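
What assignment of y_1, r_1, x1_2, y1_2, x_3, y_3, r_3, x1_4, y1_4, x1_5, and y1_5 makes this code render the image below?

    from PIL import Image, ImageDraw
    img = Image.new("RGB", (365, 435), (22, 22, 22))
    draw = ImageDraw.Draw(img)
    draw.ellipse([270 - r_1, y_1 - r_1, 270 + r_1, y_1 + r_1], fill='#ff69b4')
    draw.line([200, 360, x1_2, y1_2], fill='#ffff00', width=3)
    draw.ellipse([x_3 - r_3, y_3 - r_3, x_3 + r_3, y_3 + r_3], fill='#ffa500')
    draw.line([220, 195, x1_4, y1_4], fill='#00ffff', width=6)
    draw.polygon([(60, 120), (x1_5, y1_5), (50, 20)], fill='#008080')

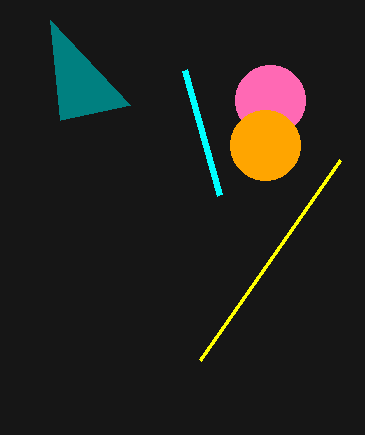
y_1 = 100, r_1 = 35, x1_2 = 340, y1_2 = 160, x_3 = 265, y_3 = 145, r_3 = 35, x1_4 = 185, y1_4 = 70, x1_5 = 130, y1_5 = 105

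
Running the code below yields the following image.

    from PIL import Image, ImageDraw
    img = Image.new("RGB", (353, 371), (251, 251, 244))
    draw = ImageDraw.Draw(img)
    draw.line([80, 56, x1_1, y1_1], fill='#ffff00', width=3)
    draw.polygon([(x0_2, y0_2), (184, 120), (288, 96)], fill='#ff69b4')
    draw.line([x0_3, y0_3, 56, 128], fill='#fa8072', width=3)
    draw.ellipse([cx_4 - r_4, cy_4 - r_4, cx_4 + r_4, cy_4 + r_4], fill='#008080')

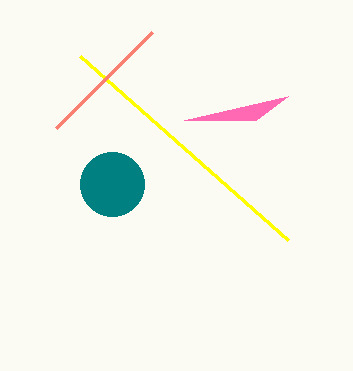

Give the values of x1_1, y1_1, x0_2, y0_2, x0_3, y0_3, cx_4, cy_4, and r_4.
x1_1 = 288; y1_1 = 240; x0_2 = 256; y0_2 = 120; x0_3 = 152; y0_3 = 32; cx_4 = 112; cy_4 = 184; r_4 = 32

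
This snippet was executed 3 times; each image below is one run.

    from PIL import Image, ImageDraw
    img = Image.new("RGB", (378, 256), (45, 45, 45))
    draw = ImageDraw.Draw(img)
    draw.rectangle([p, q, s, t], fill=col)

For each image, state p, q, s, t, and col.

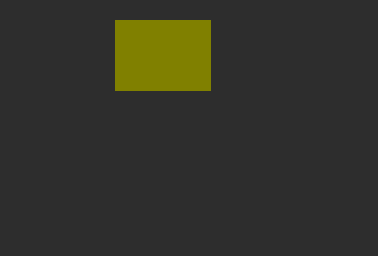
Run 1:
p = 115
q = 20
s = 210
t = 90
col = 'olive'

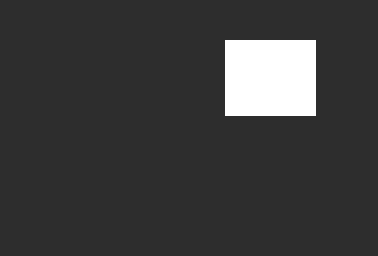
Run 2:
p = 225; q = 40; s = 315; t = 115; col = 'white'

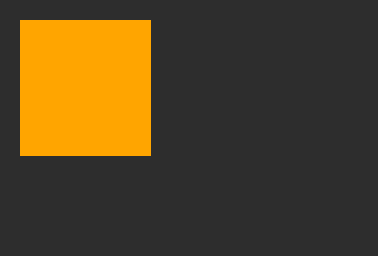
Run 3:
p = 20, q = 20, s = 150, t = 155, col = 'orange'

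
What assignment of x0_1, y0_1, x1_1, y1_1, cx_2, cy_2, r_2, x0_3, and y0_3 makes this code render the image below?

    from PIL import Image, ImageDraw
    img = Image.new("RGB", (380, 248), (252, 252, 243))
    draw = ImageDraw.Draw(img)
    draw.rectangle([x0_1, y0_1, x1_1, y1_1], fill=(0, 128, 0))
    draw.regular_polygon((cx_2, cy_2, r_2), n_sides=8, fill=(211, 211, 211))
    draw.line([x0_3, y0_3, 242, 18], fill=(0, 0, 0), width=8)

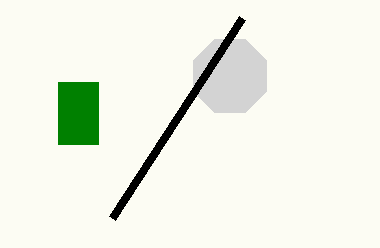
x0_1 = 58, y0_1 = 82, x1_1 = 98, y1_1 = 144, cx_2 = 230, cy_2 = 76, r_2 = 40, x0_3 = 112, y0_3 = 218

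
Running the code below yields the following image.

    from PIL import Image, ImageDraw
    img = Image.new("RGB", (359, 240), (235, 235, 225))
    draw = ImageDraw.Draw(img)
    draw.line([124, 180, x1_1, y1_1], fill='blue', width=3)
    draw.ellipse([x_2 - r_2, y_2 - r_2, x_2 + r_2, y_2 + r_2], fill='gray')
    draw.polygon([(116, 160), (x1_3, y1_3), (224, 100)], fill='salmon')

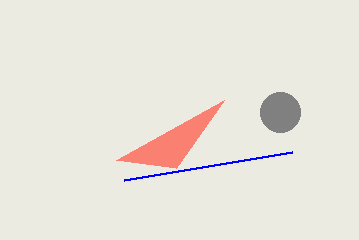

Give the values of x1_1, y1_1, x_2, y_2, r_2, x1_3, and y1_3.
x1_1 = 292, y1_1 = 152, x_2 = 280, y_2 = 112, r_2 = 20, x1_3 = 176, y1_3 = 168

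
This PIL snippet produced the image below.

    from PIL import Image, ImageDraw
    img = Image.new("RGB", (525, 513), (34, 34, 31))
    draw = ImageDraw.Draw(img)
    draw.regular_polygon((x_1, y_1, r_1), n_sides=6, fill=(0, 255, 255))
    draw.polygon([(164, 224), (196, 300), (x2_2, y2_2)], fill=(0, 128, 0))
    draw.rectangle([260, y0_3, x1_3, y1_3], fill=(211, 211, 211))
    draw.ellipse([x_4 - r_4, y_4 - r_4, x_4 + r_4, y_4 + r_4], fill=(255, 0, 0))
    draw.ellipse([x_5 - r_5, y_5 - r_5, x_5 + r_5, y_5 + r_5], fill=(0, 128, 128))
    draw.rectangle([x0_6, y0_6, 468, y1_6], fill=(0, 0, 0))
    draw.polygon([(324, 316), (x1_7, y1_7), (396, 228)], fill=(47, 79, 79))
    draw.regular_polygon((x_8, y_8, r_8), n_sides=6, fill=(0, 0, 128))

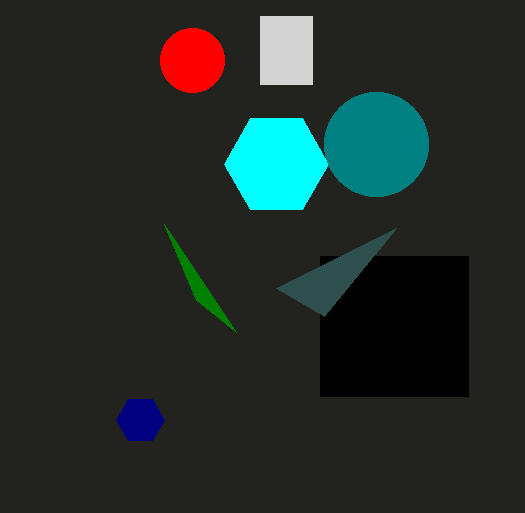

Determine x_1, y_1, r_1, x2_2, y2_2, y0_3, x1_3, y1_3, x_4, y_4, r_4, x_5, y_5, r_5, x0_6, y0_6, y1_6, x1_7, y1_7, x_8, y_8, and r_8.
x_1 = 276; y_1 = 164; r_1 = 52; x2_2 = 236; y2_2 = 332; y0_3 = 16; x1_3 = 312; y1_3 = 84; x_4 = 192; y_4 = 60; r_4 = 32; x_5 = 376; y_5 = 144; r_5 = 52; x0_6 = 320; y0_6 = 256; y1_6 = 396; x1_7 = 276; y1_7 = 288; x_8 = 140; y_8 = 420; r_8 = 24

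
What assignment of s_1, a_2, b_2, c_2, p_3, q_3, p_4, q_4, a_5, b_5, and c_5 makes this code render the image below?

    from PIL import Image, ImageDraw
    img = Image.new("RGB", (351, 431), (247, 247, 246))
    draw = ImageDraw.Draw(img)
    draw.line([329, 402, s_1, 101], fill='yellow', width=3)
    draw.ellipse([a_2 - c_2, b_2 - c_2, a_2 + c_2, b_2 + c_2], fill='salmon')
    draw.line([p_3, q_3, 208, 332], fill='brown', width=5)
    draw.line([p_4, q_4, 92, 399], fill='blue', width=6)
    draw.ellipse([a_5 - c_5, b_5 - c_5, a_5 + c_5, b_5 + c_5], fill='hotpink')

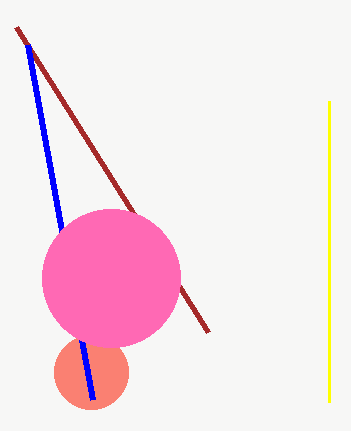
s_1 = 329; a_2 = 91; b_2 = 372; c_2 = 37; p_3 = 16; q_3 = 27; p_4 = 27; q_4 = 44; a_5 = 111; b_5 = 278; c_5 = 69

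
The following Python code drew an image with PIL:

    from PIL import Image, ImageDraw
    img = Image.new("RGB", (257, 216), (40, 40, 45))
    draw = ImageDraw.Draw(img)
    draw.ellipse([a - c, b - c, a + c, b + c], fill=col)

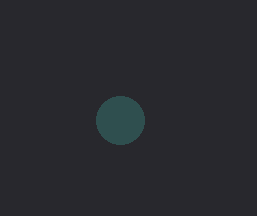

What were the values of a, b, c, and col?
a = 120
b = 120
c = 24
col = 'darkslategray'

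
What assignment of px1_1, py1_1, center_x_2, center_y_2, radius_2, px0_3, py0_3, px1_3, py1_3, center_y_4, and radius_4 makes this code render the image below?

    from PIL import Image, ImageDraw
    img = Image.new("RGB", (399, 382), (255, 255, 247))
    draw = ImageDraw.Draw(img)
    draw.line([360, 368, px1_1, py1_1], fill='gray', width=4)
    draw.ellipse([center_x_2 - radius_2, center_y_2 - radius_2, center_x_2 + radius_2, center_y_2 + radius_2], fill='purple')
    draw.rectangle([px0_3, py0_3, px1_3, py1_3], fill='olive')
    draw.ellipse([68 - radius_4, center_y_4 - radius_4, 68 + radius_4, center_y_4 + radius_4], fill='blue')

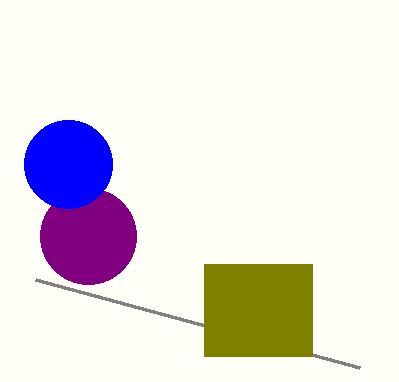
px1_1 = 36; py1_1 = 280; center_x_2 = 88; center_y_2 = 236; radius_2 = 48; px0_3 = 204; py0_3 = 264; px1_3 = 312; py1_3 = 356; center_y_4 = 164; radius_4 = 44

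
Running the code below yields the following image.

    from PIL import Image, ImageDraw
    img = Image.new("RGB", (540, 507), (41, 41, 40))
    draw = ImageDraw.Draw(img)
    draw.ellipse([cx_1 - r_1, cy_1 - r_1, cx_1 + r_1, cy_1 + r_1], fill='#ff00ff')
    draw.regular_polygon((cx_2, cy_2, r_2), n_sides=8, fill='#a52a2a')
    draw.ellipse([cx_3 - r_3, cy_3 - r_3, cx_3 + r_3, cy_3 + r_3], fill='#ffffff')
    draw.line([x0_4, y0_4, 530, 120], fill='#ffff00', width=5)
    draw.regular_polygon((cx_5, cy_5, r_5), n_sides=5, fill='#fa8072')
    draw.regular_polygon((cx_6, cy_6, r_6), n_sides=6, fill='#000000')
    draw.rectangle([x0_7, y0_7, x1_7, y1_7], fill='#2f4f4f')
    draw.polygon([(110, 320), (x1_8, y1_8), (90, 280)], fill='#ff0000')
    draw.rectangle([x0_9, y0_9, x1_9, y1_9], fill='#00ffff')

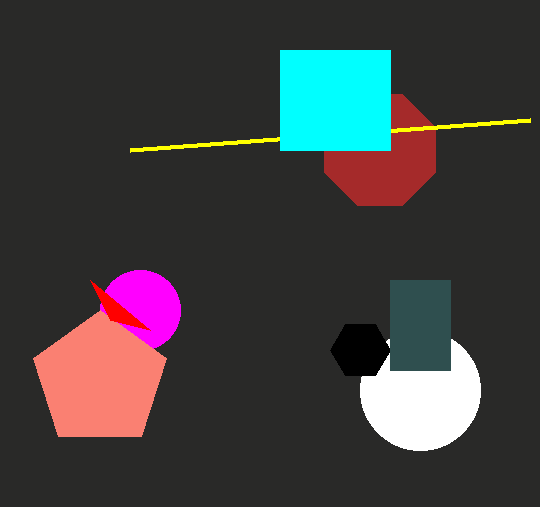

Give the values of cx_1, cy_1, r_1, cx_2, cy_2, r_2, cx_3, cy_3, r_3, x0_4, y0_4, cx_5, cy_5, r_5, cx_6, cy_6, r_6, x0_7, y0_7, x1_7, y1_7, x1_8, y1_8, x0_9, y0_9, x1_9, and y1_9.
cx_1 = 140; cy_1 = 310; r_1 = 40; cx_2 = 380; cy_2 = 150; r_2 = 60; cx_3 = 420; cy_3 = 390; r_3 = 60; x0_4 = 130; y0_4 = 150; cx_5 = 100; cy_5 = 380; r_5 = 70; cx_6 = 360; cy_6 = 350; r_6 = 30; x0_7 = 390; y0_7 = 280; x1_7 = 450; y1_7 = 370; x1_8 = 150; y1_8 = 330; x0_9 = 280; y0_9 = 50; x1_9 = 390; y1_9 = 150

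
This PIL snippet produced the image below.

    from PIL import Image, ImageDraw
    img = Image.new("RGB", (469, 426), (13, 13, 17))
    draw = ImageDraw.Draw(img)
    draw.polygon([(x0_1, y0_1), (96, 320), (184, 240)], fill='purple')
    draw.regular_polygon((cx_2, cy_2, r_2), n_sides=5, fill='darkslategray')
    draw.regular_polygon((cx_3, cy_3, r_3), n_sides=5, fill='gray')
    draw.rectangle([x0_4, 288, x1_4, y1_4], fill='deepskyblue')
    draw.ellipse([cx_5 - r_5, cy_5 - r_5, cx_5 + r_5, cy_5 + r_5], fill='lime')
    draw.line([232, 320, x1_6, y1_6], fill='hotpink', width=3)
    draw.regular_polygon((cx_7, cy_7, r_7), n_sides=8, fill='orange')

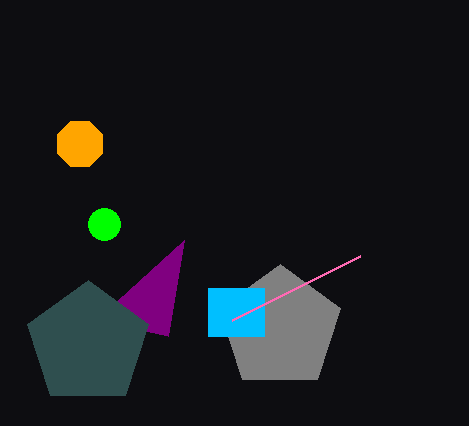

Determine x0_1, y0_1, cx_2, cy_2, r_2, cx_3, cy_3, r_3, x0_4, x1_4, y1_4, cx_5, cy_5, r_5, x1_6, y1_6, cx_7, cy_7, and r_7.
x0_1 = 168, y0_1 = 336, cx_2 = 88, cy_2 = 344, r_2 = 64, cx_3 = 280, cy_3 = 328, r_3 = 64, x0_4 = 208, x1_4 = 264, y1_4 = 336, cx_5 = 104, cy_5 = 224, r_5 = 16, x1_6 = 360, y1_6 = 256, cx_7 = 80, cy_7 = 144, r_7 = 24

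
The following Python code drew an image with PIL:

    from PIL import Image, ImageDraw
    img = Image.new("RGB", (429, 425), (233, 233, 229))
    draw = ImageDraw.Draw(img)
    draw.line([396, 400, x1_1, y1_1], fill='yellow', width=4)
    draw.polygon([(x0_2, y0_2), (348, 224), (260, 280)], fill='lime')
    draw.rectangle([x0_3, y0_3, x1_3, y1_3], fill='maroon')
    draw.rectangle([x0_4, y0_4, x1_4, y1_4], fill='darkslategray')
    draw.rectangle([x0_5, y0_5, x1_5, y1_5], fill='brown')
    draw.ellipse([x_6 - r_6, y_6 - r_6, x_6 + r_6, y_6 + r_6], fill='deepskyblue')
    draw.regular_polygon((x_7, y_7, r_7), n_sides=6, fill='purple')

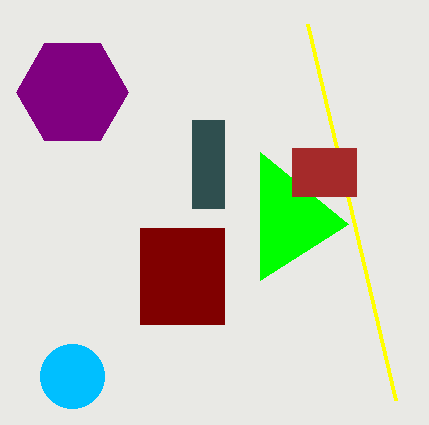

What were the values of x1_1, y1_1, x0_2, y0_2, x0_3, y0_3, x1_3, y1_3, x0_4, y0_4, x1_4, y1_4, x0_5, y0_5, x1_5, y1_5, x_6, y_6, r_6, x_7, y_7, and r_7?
x1_1 = 308; y1_1 = 24; x0_2 = 260; y0_2 = 152; x0_3 = 140; y0_3 = 228; x1_3 = 224; y1_3 = 324; x0_4 = 192; y0_4 = 120; x1_4 = 224; y1_4 = 208; x0_5 = 292; y0_5 = 148; x1_5 = 356; y1_5 = 196; x_6 = 72; y_6 = 376; r_6 = 32; x_7 = 72; y_7 = 92; r_7 = 56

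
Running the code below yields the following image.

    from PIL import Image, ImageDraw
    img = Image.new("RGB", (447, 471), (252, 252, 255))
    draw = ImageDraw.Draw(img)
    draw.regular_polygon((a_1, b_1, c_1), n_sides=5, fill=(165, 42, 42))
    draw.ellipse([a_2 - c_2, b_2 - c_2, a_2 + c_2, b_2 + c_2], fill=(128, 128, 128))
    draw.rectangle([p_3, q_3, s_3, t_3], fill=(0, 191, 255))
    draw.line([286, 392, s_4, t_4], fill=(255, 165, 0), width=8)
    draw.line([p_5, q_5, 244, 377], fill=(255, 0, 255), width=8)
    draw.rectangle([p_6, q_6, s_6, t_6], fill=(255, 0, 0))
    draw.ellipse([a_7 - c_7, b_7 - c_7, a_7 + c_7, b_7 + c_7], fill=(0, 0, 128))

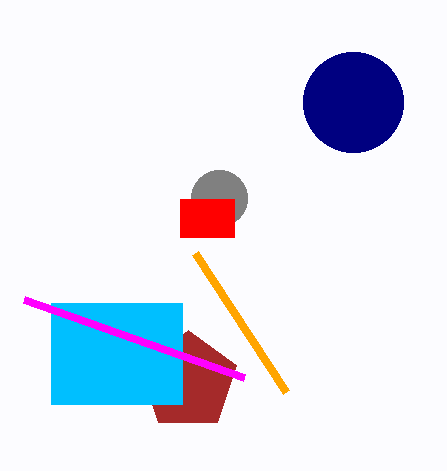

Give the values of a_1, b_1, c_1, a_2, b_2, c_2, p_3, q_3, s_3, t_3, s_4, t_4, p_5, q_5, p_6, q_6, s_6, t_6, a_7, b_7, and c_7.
a_1 = 188
b_1 = 381
c_1 = 51
a_2 = 219
b_2 = 198
c_2 = 28
p_3 = 51
q_3 = 303
s_3 = 182
t_3 = 404
s_4 = 195
t_4 = 253
p_5 = 24
q_5 = 299
p_6 = 180
q_6 = 199
s_6 = 234
t_6 = 237
a_7 = 353
b_7 = 102
c_7 = 50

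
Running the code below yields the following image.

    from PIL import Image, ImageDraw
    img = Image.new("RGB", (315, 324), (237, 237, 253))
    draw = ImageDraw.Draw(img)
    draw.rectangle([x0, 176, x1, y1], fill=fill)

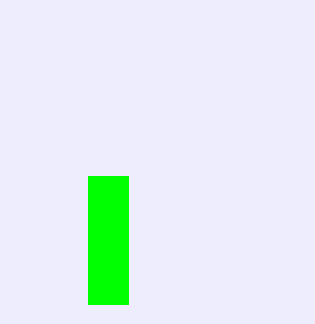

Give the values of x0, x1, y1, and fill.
x0 = 88; x1 = 128; y1 = 304; fill = 'lime'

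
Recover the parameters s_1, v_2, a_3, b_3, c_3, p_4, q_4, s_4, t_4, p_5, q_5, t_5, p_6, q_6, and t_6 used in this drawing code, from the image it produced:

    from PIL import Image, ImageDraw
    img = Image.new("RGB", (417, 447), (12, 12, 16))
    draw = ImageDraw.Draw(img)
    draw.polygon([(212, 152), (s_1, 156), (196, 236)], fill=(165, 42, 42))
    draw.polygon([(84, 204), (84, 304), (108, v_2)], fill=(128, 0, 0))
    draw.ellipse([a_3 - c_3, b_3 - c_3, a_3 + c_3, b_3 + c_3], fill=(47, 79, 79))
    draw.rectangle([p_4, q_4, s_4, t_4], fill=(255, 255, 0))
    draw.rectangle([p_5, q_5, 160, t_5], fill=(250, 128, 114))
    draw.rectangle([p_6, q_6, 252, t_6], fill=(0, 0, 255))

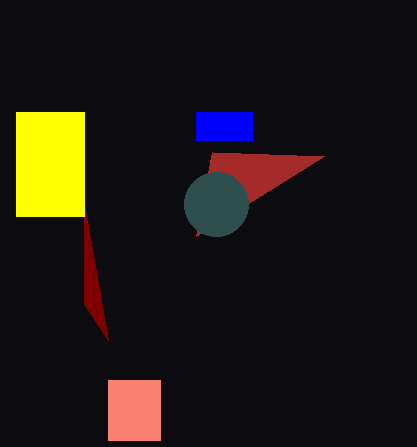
s_1 = 324
v_2 = 340
a_3 = 216
b_3 = 204
c_3 = 32
p_4 = 16
q_4 = 112
s_4 = 84
t_4 = 216
p_5 = 108
q_5 = 380
t_5 = 440
p_6 = 196
q_6 = 112
t_6 = 140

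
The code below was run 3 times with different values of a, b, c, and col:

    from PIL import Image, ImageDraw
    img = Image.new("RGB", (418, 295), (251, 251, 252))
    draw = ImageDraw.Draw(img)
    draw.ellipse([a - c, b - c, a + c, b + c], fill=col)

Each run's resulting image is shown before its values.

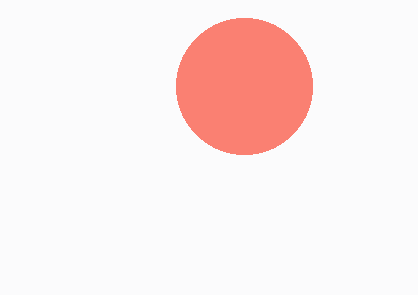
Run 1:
a = 244; b = 86; c = 68; col = 'salmon'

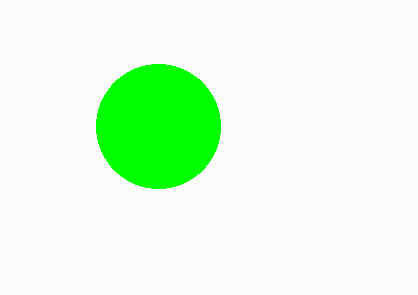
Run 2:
a = 158
b = 126
c = 62
col = 'lime'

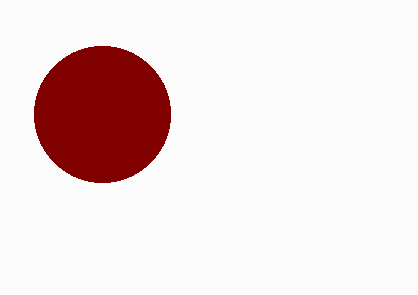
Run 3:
a = 102
b = 114
c = 68
col = 'maroon'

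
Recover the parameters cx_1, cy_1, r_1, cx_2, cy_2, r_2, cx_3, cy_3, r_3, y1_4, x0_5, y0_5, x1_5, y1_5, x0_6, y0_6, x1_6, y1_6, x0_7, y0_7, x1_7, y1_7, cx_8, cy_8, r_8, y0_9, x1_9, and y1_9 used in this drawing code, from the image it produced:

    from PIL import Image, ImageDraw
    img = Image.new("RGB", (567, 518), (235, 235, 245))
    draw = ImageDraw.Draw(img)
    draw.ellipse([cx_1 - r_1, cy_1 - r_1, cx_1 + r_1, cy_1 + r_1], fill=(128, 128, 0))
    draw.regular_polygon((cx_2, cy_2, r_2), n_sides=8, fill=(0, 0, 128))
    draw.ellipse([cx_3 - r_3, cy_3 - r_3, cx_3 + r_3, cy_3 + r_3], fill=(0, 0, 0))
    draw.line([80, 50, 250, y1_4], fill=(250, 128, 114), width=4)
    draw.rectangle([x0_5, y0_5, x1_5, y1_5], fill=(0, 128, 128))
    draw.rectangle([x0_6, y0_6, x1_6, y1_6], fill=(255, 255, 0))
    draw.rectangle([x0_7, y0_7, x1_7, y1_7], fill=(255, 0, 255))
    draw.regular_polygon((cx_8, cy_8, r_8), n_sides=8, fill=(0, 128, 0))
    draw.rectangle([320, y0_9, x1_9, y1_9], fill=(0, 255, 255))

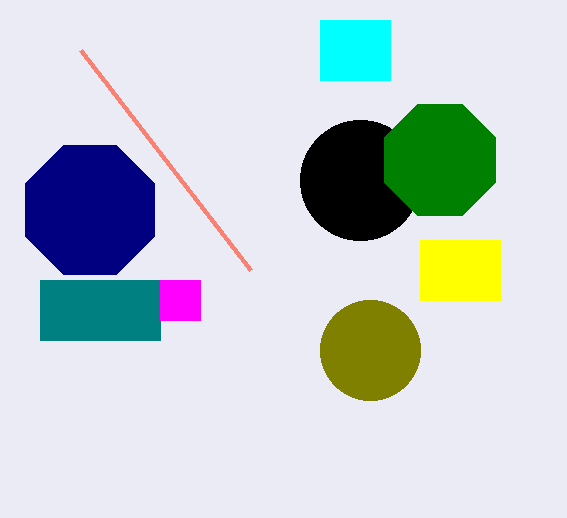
cx_1 = 370
cy_1 = 350
r_1 = 50
cx_2 = 90
cy_2 = 210
r_2 = 70
cx_3 = 360
cy_3 = 180
r_3 = 60
y1_4 = 270
x0_5 = 40
y0_5 = 280
x1_5 = 160
y1_5 = 340
x0_6 = 420
y0_6 = 240
x1_6 = 500
y1_6 = 300
x0_7 = 160
y0_7 = 280
x1_7 = 200
y1_7 = 320
cx_8 = 440
cy_8 = 160
r_8 = 60
y0_9 = 20
x1_9 = 390
y1_9 = 80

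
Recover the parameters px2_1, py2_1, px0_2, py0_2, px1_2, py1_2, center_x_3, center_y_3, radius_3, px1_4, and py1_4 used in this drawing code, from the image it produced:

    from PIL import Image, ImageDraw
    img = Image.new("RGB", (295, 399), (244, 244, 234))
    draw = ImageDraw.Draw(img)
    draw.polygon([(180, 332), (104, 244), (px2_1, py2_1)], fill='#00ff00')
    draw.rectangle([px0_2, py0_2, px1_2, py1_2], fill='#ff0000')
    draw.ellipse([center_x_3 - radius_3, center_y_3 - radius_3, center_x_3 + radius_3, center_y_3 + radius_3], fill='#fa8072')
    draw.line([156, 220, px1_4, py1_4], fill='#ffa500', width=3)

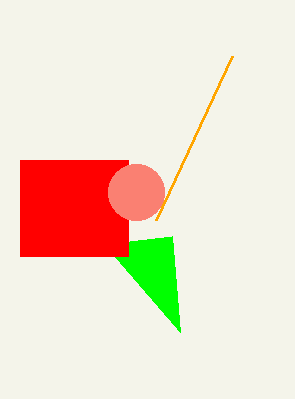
px2_1 = 172; py2_1 = 236; px0_2 = 20; py0_2 = 160; px1_2 = 128; py1_2 = 256; center_x_3 = 136; center_y_3 = 192; radius_3 = 28; px1_4 = 232; py1_4 = 56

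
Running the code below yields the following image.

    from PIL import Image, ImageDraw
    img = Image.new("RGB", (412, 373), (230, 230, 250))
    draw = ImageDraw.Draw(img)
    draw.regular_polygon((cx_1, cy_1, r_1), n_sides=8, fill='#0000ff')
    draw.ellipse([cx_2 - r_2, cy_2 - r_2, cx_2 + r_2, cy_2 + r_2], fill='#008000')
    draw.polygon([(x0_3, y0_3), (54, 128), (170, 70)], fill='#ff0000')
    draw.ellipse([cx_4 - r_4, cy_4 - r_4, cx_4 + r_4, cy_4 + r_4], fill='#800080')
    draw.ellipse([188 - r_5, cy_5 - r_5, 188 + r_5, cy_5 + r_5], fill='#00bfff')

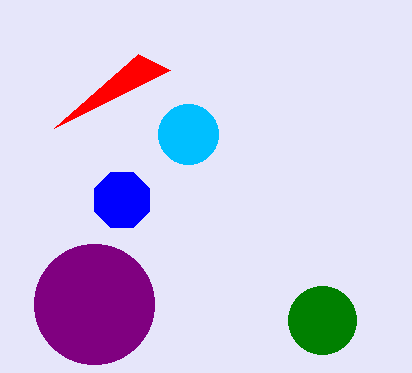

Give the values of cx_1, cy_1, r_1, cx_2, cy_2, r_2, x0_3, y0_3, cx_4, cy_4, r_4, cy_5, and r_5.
cx_1 = 122, cy_1 = 200, r_1 = 30, cx_2 = 322, cy_2 = 320, r_2 = 34, x0_3 = 138, y0_3 = 54, cx_4 = 94, cy_4 = 304, r_4 = 60, cy_5 = 134, r_5 = 30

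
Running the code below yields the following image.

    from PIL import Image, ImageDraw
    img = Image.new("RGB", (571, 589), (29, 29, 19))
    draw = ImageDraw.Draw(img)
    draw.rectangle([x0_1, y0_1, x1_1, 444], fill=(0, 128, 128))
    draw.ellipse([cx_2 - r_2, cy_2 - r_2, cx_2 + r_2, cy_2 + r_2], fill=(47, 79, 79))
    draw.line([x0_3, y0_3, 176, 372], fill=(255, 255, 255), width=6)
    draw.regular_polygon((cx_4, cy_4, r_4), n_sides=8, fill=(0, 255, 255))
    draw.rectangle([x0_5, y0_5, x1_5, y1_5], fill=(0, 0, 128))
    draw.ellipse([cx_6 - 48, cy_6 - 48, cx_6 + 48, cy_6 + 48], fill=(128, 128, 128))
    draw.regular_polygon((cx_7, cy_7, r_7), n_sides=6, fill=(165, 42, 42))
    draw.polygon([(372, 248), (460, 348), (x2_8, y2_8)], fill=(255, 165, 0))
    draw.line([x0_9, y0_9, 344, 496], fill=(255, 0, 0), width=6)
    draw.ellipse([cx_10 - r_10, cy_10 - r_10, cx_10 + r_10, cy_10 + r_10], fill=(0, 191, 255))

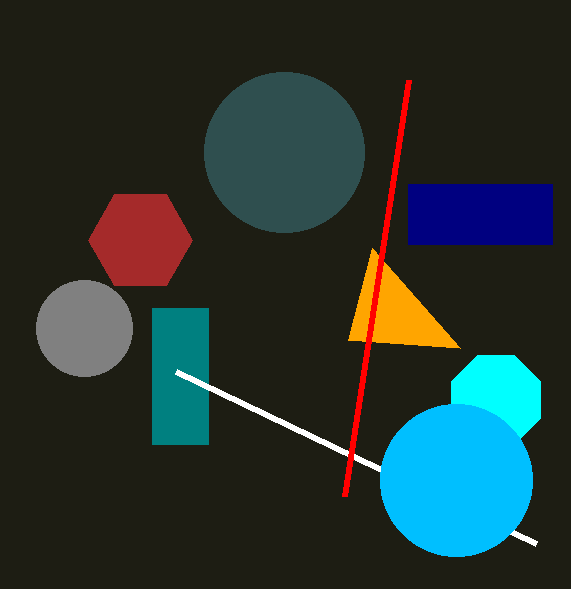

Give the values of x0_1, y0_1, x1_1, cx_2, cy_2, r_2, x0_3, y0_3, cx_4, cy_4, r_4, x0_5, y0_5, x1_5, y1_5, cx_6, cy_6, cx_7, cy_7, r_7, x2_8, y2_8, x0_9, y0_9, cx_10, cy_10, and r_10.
x0_1 = 152, y0_1 = 308, x1_1 = 208, cx_2 = 284, cy_2 = 152, r_2 = 80, x0_3 = 536, y0_3 = 544, cx_4 = 496, cy_4 = 400, r_4 = 48, x0_5 = 408, y0_5 = 184, x1_5 = 552, y1_5 = 244, cx_6 = 84, cy_6 = 328, cx_7 = 140, cy_7 = 240, r_7 = 52, x2_8 = 348, y2_8 = 340, x0_9 = 408, y0_9 = 80, cx_10 = 456, cy_10 = 480, r_10 = 76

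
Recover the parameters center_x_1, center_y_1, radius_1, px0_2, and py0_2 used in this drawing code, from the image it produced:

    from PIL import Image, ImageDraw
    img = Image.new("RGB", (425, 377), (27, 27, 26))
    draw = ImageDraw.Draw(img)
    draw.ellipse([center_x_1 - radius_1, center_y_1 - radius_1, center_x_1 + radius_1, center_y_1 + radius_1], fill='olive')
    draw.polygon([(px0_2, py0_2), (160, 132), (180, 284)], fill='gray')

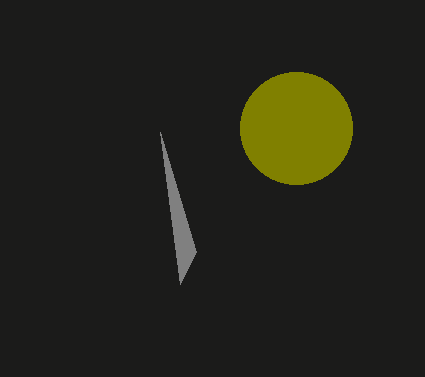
center_x_1 = 296
center_y_1 = 128
radius_1 = 56
px0_2 = 196
py0_2 = 252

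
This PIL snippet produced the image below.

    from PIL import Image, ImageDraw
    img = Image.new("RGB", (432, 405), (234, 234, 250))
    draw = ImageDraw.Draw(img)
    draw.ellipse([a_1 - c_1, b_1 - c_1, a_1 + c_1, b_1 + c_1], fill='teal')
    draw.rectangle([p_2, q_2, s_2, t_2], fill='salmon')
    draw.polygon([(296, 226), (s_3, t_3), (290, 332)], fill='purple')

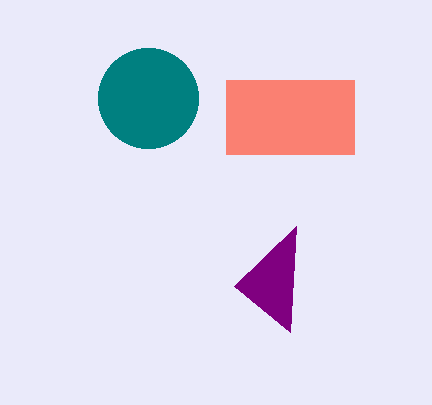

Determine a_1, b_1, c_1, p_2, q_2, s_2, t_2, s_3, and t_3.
a_1 = 148
b_1 = 98
c_1 = 50
p_2 = 226
q_2 = 80
s_2 = 354
t_2 = 154
s_3 = 234
t_3 = 286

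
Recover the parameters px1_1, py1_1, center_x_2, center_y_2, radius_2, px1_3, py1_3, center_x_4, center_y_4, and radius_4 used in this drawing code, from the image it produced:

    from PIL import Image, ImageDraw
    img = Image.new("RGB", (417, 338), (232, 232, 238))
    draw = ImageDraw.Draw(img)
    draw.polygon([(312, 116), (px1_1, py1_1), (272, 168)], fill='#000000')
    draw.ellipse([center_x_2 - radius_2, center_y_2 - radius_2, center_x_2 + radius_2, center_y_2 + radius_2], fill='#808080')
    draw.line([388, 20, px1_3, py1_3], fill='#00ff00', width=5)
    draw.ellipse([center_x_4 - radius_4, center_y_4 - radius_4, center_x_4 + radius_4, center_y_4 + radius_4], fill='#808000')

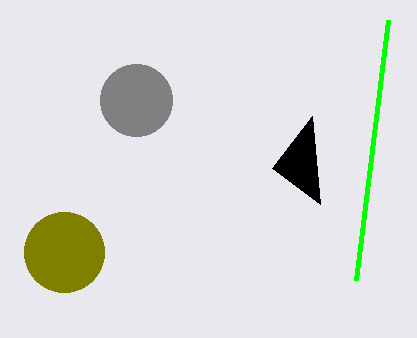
px1_1 = 320
py1_1 = 204
center_x_2 = 136
center_y_2 = 100
radius_2 = 36
px1_3 = 356
py1_3 = 280
center_x_4 = 64
center_y_4 = 252
radius_4 = 40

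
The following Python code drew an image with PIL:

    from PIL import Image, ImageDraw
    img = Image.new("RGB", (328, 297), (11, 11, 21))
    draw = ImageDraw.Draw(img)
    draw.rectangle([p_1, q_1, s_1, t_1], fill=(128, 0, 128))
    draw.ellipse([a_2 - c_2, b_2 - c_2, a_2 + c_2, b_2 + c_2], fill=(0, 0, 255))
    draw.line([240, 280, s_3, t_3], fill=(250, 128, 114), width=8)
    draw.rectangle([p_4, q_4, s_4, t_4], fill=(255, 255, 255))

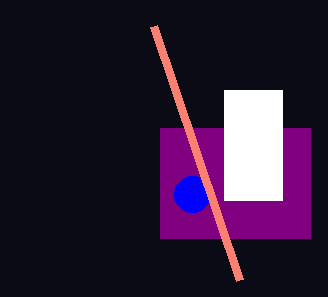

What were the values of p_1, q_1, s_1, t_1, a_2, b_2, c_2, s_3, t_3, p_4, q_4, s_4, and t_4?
p_1 = 160, q_1 = 128, s_1 = 310, t_1 = 238, a_2 = 192, b_2 = 194, c_2 = 18, s_3 = 154, t_3 = 26, p_4 = 224, q_4 = 90, s_4 = 282, t_4 = 200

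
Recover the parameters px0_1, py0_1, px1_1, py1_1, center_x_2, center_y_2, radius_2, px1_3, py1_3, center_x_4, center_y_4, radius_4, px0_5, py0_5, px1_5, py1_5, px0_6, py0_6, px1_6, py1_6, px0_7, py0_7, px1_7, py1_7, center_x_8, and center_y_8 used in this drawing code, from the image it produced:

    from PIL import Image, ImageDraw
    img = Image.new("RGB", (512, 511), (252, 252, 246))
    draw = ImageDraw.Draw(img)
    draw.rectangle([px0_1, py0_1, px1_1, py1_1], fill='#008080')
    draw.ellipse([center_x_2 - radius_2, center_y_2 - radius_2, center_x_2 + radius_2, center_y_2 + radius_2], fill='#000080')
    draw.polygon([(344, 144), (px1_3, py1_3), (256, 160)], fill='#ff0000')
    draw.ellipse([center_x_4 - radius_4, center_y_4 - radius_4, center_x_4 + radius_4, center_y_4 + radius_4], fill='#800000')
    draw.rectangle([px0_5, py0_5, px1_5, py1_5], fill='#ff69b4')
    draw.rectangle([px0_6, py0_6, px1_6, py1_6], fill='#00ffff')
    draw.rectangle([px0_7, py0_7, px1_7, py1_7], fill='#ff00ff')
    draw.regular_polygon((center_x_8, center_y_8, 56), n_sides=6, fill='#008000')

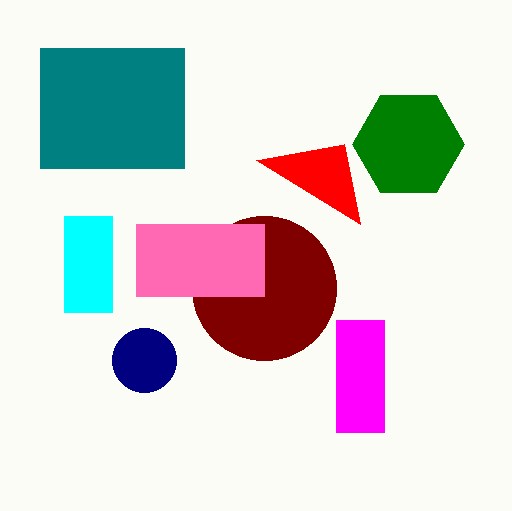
px0_1 = 40
py0_1 = 48
px1_1 = 184
py1_1 = 168
center_x_2 = 144
center_y_2 = 360
radius_2 = 32
px1_3 = 360
py1_3 = 224
center_x_4 = 264
center_y_4 = 288
radius_4 = 72
px0_5 = 136
py0_5 = 224
px1_5 = 264
py1_5 = 296
px0_6 = 64
py0_6 = 216
px1_6 = 112
py1_6 = 312
px0_7 = 336
py0_7 = 320
px1_7 = 384
py1_7 = 432
center_x_8 = 408
center_y_8 = 144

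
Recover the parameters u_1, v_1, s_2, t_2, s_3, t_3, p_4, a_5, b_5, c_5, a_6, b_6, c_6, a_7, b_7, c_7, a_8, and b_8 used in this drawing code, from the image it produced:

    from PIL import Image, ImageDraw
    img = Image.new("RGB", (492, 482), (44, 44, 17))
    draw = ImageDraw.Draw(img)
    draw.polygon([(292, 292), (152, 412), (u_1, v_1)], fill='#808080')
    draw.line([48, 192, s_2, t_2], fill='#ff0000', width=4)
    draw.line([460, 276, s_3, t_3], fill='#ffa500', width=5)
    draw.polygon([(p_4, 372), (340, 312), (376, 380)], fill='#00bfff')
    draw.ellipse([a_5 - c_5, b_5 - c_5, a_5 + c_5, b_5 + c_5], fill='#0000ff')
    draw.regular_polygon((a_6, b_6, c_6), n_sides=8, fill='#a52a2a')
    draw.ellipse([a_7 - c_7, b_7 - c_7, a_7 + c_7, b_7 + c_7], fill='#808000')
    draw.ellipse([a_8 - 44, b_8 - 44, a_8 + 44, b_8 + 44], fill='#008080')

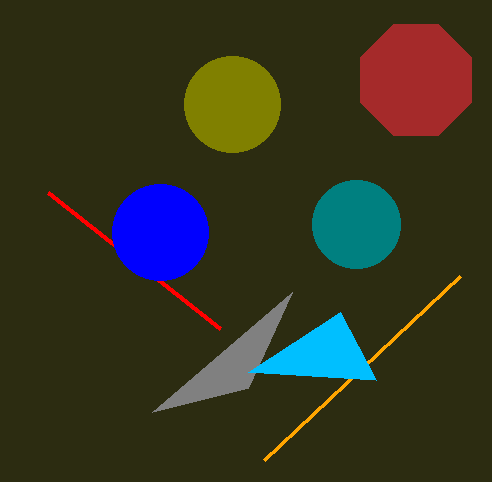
u_1 = 248
v_1 = 388
s_2 = 220
t_2 = 328
s_3 = 264
t_3 = 460
p_4 = 248
a_5 = 160
b_5 = 232
c_5 = 48
a_6 = 416
b_6 = 80
c_6 = 60
a_7 = 232
b_7 = 104
c_7 = 48
a_8 = 356
b_8 = 224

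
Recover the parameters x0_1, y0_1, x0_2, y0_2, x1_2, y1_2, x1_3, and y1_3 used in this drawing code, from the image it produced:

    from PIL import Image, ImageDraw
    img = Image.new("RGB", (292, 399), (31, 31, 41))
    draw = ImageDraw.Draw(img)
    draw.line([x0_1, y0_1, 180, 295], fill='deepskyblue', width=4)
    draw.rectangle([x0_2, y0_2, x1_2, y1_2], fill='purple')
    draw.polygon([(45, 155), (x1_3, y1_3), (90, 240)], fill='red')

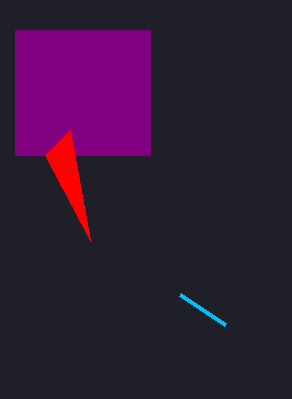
x0_1 = 225
y0_1 = 325
x0_2 = 15
y0_2 = 30
x1_2 = 150
y1_2 = 155
x1_3 = 70
y1_3 = 130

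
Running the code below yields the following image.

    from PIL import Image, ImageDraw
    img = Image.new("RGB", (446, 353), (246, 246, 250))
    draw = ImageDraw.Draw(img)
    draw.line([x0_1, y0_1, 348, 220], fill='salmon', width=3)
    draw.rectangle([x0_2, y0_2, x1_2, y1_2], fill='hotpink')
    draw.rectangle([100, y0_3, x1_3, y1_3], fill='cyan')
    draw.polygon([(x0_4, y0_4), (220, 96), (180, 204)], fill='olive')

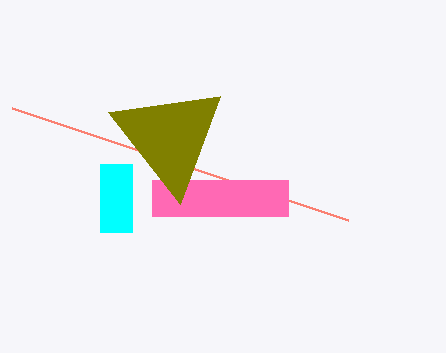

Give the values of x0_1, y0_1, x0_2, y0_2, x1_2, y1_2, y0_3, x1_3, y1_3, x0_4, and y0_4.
x0_1 = 12, y0_1 = 108, x0_2 = 152, y0_2 = 180, x1_2 = 288, y1_2 = 216, y0_3 = 164, x1_3 = 132, y1_3 = 232, x0_4 = 108, y0_4 = 112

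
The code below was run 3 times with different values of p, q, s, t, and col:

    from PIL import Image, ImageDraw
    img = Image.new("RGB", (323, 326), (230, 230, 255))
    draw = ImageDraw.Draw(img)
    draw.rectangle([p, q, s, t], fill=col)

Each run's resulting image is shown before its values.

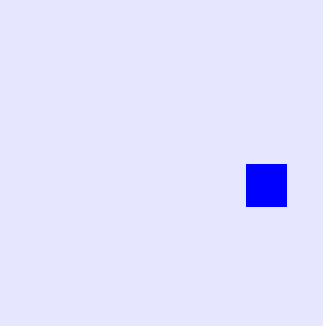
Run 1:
p = 246; q = 164; s = 286; t = 206; col = 'blue'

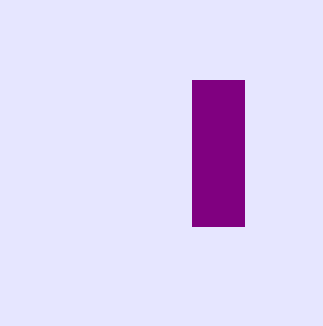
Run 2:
p = 192, q = 80, s = 244, t = 226, col = 'purple'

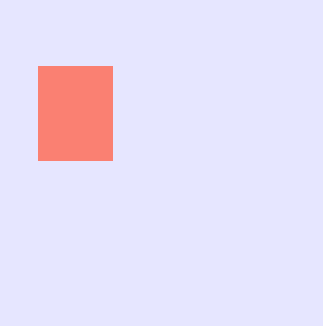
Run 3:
p = 38, q = 66, s = 112, t = 160, col = 'salmon'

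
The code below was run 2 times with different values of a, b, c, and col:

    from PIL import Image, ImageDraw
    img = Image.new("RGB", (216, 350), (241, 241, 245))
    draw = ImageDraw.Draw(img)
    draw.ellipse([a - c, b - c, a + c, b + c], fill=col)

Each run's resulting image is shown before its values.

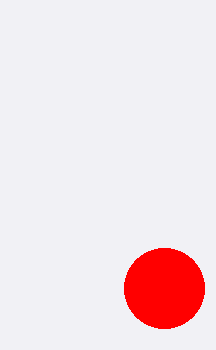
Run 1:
a = 164, b = 288, c = 40, col = 'red'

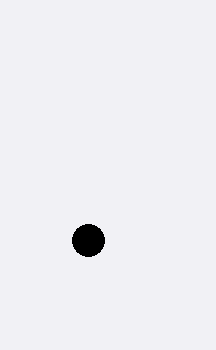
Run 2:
a = 88; b = 240; c = 16; col = 'black'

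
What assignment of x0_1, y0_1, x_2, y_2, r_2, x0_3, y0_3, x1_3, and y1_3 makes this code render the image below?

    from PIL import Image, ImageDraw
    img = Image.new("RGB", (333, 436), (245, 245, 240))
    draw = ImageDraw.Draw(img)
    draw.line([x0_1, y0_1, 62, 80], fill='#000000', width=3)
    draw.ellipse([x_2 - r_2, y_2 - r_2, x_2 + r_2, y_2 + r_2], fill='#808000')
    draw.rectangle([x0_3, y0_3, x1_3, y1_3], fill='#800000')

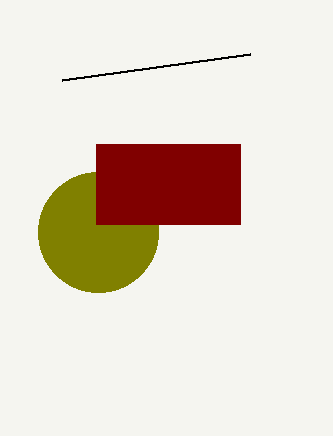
x0_1 = 250
y0_1 = 54
x_2 = 98
y_2 = 232
r_2 = 60
x0_3 = 96
y0_3 = 144
x1_3 = 240
y1_3 = 224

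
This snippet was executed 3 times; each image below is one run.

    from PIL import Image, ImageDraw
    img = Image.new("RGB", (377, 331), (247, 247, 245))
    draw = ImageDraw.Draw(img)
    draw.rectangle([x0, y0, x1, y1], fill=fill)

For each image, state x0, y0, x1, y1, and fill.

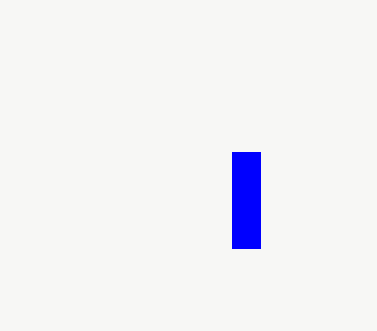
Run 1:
x0 = 232
y0 = 152
x1 = 260
y1 = 248
fill = 'blue'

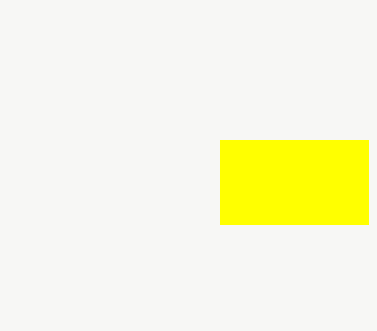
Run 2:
x0 = 220, y0 = 140, x1 = 368, y1 = 224, fill = 'yellow'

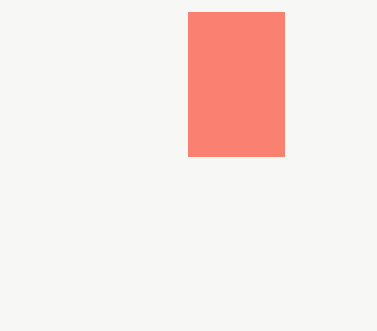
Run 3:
x0 = 188
y0 = 12
x1 = 284
y1 = 156
fill = 'salmon'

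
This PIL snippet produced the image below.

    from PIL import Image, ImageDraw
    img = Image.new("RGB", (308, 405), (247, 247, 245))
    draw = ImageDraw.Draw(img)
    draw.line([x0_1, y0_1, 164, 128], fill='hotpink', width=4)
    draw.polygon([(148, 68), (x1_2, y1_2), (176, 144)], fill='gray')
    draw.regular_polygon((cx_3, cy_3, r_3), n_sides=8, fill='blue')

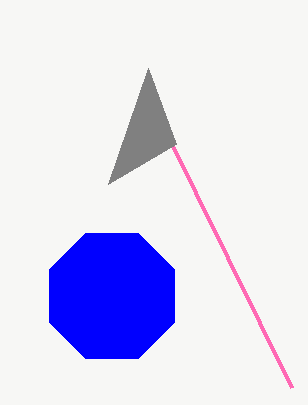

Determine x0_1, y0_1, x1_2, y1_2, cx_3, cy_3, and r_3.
x0_1 = 292, y0_1 = 388, x1_2 = 108, y1_2 = 184, cx_3 = 112, cy_3 = 296, r_3 = 68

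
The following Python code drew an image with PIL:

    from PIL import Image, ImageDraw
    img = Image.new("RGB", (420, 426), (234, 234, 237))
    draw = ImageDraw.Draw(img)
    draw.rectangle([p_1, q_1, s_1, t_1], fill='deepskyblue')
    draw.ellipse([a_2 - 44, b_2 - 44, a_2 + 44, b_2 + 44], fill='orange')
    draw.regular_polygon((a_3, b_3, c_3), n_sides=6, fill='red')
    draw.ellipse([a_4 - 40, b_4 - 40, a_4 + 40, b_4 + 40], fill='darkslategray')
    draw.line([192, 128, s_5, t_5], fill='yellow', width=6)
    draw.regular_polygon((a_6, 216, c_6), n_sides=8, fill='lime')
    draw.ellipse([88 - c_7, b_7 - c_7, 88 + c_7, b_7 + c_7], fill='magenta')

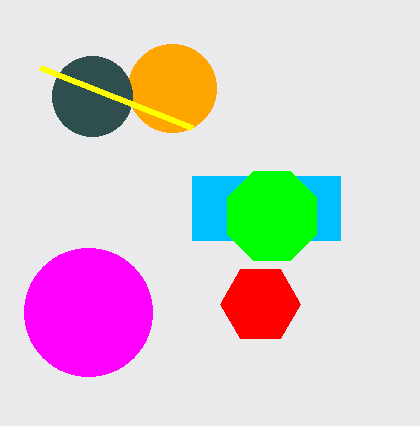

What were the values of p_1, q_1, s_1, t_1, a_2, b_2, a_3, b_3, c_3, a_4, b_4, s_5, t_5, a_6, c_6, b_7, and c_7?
p_1 = 192; q_1 = 176; s_1 = 340; t_1 = 240; a_2 = 172; b_2 = 88; a_3 = 260; b_3 = 304; c_3 = 40; a_4 = 92; b_4 = 96; s_5 = 40; t_5 = 68; a_6 = 272; c_6 = 48; b_7 = 312; c_7 = 64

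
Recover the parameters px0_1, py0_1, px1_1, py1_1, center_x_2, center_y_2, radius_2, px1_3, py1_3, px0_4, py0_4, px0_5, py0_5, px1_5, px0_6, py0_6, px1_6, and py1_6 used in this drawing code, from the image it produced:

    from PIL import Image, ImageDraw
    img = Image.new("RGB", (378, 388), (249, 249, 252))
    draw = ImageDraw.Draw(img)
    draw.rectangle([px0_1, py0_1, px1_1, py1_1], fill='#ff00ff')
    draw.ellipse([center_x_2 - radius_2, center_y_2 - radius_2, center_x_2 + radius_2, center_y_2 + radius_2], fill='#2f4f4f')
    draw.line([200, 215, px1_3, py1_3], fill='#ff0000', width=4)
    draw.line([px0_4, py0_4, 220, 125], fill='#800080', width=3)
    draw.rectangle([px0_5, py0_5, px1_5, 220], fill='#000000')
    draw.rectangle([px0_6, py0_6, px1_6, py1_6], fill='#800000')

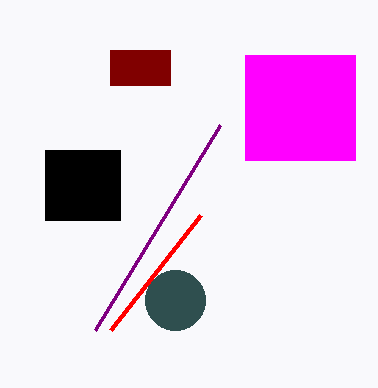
px0_1 = 245, py0_1 = 55, px1_1 = 355, py1_1 = 160, center_x_2 = 175, center_y_2 = 300, radius_2 = 30, px1_3 = 110, py1_3 = 330, px0_4 = 95, py0_4 = 330, px0_5 = 45, py0_5 = 150, px1_5 = 120, px0_6 = 110, py0_6 = 50, px1_6 = 170, py1_6 = 85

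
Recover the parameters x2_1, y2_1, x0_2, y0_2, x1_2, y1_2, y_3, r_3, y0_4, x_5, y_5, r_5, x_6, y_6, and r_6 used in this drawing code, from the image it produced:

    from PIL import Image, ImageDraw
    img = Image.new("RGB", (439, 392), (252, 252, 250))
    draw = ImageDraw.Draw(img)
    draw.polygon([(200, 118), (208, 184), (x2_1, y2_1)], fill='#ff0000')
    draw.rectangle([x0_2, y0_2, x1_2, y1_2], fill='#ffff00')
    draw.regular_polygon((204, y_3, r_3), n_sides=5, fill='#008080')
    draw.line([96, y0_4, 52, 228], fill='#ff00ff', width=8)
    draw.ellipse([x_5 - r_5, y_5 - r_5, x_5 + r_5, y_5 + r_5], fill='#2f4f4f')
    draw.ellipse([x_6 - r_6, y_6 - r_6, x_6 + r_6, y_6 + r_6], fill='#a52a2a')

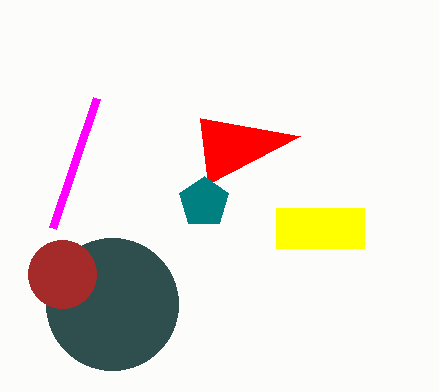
x2_1 = 300
y2_1 = 136
x0_2 = 276
y0_2 = 208
x1_2 = 364
y1_2 = 248
y_3 = 202
r_3 = 26
y0_4 = 98
x_5 = 112
y_5 = 304
r_5 = 66
x_6 = 62
y_6 = 274
r_6 = 34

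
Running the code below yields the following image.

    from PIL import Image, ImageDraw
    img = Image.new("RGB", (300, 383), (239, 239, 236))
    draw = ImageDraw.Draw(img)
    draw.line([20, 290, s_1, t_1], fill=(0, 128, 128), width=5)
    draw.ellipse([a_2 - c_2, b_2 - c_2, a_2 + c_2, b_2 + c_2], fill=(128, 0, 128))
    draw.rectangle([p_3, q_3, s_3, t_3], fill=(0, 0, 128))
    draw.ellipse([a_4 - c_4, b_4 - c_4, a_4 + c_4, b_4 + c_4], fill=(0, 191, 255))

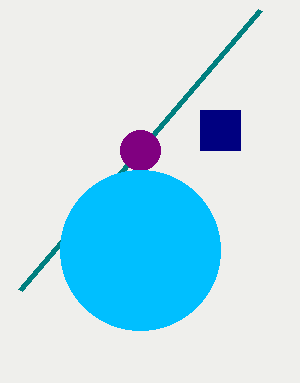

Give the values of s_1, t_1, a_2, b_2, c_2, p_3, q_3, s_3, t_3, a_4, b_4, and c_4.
s_1 = 260, t_1 = 10, a_2 = 140, b_2 = 150, c_2 = 20, p_3 = 200, q_3 = 110, s_3 = 240, t_3 = 150, a_4 = 140, b_4 = 250, c_4 = 80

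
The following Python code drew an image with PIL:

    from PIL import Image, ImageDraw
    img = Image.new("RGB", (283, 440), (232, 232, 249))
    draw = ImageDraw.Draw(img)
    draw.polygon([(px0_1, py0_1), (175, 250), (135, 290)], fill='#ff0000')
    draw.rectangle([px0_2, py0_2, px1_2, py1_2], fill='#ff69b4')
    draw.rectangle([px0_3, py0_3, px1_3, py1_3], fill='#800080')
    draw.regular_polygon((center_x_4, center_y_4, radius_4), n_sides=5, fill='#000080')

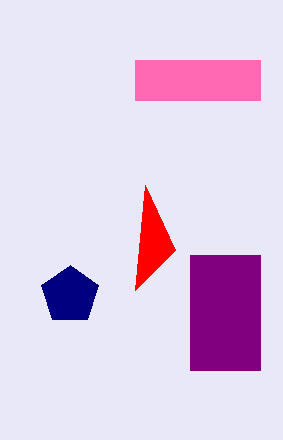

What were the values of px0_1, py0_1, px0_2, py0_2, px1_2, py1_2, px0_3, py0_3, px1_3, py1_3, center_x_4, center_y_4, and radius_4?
px0_1 = 145
py0_1 = 185
px0_2 = 135
py0_2 = 60
px1_2 = 260
py1_2 = 100
px0_3 = 190
py0_3 = 255
px1_3 = 260
py1_3 = 370
center_x_4 = 70
center_y_4 = 295
radius_4 = 30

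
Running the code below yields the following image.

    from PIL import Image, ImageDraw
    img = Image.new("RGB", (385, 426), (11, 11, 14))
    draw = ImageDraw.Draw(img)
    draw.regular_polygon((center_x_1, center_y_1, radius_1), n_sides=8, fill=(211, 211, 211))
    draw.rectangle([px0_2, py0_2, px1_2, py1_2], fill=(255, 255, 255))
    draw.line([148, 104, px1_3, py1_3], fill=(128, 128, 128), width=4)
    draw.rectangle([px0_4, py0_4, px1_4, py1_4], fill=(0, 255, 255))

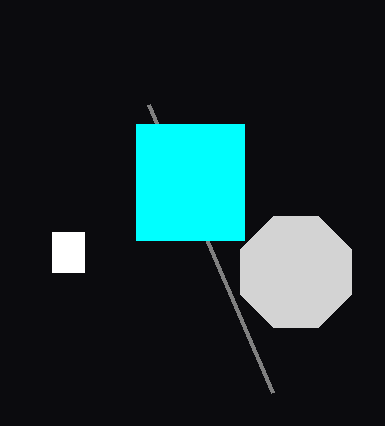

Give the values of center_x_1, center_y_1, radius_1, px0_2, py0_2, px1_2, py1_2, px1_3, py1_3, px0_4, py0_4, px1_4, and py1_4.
center_x_1 = 296; center_y_1 = 272; radius_1 = 60; px0_2 = 52; py0_2 = 232; px1_2 = 84; py1_2 = 272; px1_3 = 272; py1_3 = 392; px0_4 = 136; py0_4 = 124; px1_4 = 244; py1_4 = 240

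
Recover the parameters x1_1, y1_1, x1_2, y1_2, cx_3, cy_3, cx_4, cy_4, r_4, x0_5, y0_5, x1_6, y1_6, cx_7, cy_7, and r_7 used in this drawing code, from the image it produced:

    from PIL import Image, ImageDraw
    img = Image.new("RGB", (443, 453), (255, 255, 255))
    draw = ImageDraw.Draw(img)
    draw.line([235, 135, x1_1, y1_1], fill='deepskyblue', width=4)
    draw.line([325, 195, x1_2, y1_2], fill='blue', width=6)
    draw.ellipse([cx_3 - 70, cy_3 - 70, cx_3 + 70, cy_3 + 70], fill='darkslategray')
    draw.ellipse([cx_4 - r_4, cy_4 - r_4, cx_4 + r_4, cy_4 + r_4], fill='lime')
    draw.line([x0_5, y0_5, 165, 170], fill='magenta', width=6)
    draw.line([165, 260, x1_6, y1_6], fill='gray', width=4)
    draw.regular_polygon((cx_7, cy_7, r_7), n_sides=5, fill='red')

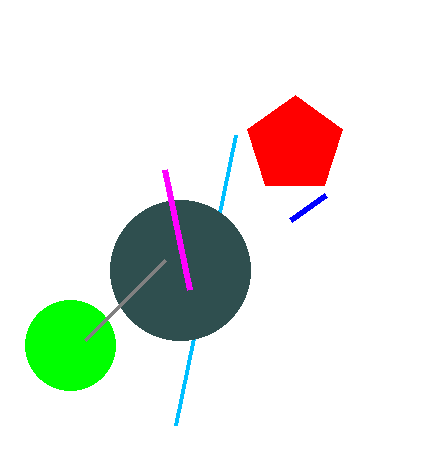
x1_1 = 175; y1_1 = 425; x1_2 = 290; y1_2 = 220; cx_3 = 180; cy_3 = 270; cx_4 = 70; cy_4 = 345; r_4 = 45; x0_5 = 190; y0_5 = 290; x1_6 = 85; y1_6 = 340; cx_7 = 295; cy_7 = 145; r_7 = 50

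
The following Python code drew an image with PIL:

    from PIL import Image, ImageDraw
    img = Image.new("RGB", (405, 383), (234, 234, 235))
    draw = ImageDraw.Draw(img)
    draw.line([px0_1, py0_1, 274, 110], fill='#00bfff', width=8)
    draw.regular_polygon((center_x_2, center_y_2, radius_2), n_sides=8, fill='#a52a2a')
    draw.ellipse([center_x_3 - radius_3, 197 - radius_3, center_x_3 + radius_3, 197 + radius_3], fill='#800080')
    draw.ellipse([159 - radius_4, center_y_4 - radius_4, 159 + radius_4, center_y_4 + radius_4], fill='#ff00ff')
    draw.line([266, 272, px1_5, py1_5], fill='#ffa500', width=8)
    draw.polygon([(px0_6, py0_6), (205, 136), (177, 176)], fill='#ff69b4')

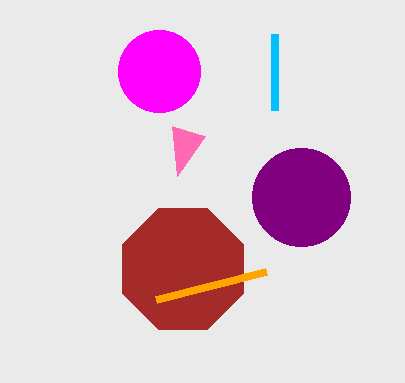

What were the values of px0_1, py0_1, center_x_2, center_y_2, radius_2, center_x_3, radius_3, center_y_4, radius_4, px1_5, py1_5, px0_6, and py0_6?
px0_1 = 274, py0_1 = 34, center_x_2 = 183, center_y_2 = 269, radius_2 = 65, center_x_3 = 301, radius_3 = 49, center_y_4 = 71, radius_4 = 41, px1_5 = 156, py1_5 = 300, px0_6 = 172, py0_6 = 126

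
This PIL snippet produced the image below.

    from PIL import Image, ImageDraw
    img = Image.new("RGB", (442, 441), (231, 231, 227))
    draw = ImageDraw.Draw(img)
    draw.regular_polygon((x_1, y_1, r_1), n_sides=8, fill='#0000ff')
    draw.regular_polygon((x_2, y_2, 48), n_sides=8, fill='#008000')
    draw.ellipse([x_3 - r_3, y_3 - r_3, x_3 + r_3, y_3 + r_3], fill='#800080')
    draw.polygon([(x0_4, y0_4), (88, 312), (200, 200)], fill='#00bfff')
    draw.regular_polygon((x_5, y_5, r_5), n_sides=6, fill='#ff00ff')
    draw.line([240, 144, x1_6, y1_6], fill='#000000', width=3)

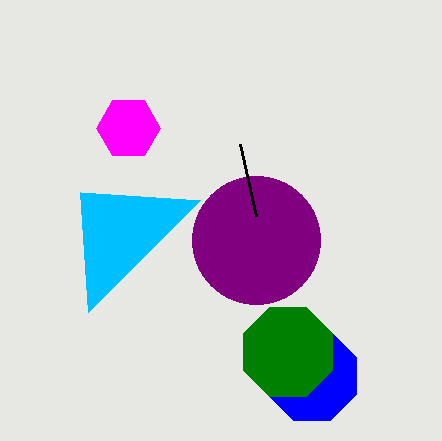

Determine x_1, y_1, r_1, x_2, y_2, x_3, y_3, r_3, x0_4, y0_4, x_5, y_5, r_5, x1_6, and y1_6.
x_1 = 312, y_1 = 376, r_1 = 48, x_2 = 288, y_2 = 352, x_3 = 256, y_3 = 240, r_3 = 64, x0_4 = 80, y0_4 = 192, x_5 = 128, y_5 = 128, r_5 = 32, x1_6 = 256, y1_6 = 216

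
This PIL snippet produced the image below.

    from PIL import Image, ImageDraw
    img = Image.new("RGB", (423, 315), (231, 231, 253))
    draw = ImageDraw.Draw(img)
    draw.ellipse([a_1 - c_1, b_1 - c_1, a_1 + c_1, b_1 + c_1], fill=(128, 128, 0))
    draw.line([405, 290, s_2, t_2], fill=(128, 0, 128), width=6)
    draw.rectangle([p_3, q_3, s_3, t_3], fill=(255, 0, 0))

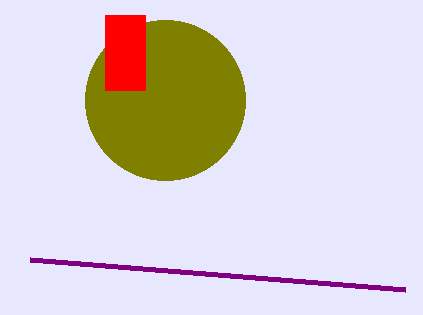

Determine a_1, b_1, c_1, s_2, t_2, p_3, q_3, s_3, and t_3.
a_1 = 165, b_1 = 100, c_1 = 80, s_2 = 30, t_2 = 260, p_3 = 105, q_3 = 15, s_3 = 145, t_3 = 90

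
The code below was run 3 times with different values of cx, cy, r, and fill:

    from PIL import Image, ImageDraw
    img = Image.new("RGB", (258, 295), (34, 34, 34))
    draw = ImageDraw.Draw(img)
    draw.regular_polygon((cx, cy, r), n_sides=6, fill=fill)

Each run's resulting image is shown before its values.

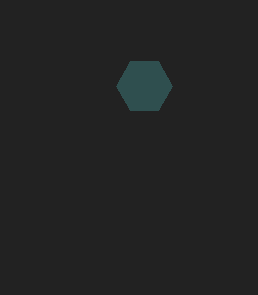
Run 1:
cx = 144
cy = 86
r = 28
fill = 'darkslategray'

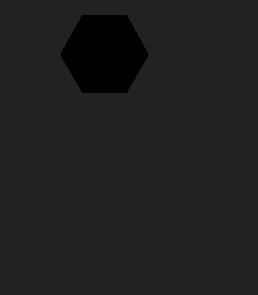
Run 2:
cx = 104, cy = 54, r = 44, fill = 'black'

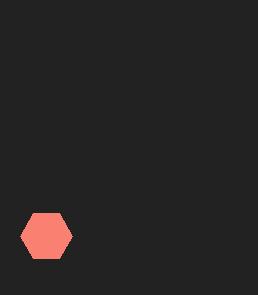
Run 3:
cx = 46
cy = 236
r = 26
fill = 'salmon'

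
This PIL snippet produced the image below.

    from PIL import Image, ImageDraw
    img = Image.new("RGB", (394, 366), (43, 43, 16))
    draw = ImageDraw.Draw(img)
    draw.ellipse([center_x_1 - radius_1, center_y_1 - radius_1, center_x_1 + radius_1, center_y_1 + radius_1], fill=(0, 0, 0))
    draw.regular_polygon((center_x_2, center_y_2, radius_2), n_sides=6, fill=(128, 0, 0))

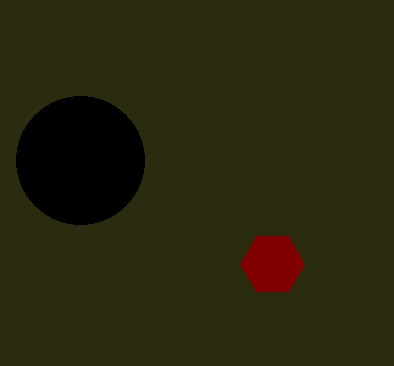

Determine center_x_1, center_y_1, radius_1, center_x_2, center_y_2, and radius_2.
center_x_1 = 80; center_y_1 = 160; radius_1 = 64; center_x_2 = 272; center_y_2 = 264; radius_2 = 32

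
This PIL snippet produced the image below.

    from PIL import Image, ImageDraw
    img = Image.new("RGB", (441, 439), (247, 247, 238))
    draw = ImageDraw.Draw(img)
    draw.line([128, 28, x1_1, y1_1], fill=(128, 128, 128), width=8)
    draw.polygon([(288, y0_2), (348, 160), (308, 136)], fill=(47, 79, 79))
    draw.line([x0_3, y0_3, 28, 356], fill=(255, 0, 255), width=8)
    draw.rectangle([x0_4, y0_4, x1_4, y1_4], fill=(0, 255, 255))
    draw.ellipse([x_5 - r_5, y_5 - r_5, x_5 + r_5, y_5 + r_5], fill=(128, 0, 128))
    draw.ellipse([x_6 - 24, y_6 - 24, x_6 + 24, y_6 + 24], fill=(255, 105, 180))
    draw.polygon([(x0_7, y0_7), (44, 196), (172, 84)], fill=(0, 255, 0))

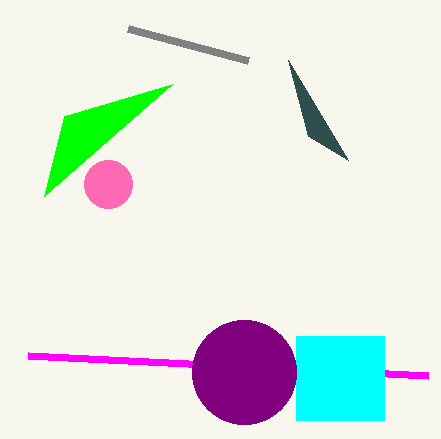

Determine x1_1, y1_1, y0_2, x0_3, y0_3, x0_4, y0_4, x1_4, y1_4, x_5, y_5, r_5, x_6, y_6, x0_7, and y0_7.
x1_1 = 248, y1_1 = 60, y0_2 = 60, x0_3 = 428, y0_3 = 376, x0_4 = 296, y0_4 = 336, x1_4 = 384, y1_4 = 420, x_5 = 244, y_5 = 372, r_5 = 52, x_6 = 108, y_6 = 184, x0_7 = 64, y0_7 = 116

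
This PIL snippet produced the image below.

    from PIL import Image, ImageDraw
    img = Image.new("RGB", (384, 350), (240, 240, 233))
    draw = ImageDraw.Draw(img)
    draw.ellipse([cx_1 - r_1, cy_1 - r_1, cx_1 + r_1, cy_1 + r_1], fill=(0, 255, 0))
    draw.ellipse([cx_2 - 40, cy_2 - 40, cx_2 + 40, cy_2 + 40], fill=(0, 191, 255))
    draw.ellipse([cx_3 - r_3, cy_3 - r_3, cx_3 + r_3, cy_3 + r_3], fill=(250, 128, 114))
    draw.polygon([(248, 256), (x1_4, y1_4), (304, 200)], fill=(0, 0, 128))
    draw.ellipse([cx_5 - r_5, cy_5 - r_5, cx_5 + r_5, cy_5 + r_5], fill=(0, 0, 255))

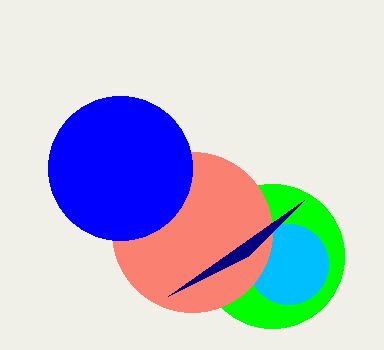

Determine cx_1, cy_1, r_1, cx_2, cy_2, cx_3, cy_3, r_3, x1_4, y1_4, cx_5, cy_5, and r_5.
cx_1 = 272; cy_1 = 256; r_1 = 72; cx_2 = 288; cy_2 = 264; cx_3 = 192; cy_3 = 232; r_3 = 80; x1_4 = 168; y1_4 = 296; cx_5 = 120; cy_5 = 168; r_5 = 72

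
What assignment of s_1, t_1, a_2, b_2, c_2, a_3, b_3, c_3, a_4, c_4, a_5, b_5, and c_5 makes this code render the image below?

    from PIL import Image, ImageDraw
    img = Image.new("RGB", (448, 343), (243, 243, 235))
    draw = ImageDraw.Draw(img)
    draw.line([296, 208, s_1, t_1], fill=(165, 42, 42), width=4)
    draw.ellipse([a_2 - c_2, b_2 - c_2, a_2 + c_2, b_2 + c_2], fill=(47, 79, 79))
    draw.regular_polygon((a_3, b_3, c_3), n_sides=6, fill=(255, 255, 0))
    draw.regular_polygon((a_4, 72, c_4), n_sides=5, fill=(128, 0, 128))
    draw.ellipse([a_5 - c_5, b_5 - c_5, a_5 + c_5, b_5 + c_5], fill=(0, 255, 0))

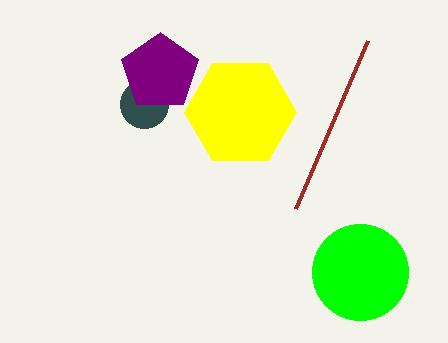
s_1 = 368; t_1 = 40; a_2 = 144; b_2 = 104; c_2 = 24; a_3 = 240; b_3 = 112; c_3 = 56; a_4 = 160; c_4 = 40; a_5 = 360; b_5 = 272; c_5 = 48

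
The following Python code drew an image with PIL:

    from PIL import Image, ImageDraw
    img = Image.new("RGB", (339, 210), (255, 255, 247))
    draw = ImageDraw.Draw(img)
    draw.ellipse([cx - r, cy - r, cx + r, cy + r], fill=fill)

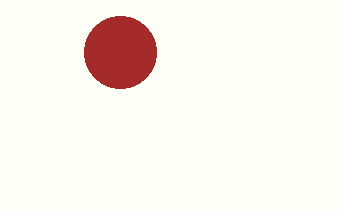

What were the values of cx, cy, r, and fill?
cx = 120, cy = 52, r = 36, fill = 'brown'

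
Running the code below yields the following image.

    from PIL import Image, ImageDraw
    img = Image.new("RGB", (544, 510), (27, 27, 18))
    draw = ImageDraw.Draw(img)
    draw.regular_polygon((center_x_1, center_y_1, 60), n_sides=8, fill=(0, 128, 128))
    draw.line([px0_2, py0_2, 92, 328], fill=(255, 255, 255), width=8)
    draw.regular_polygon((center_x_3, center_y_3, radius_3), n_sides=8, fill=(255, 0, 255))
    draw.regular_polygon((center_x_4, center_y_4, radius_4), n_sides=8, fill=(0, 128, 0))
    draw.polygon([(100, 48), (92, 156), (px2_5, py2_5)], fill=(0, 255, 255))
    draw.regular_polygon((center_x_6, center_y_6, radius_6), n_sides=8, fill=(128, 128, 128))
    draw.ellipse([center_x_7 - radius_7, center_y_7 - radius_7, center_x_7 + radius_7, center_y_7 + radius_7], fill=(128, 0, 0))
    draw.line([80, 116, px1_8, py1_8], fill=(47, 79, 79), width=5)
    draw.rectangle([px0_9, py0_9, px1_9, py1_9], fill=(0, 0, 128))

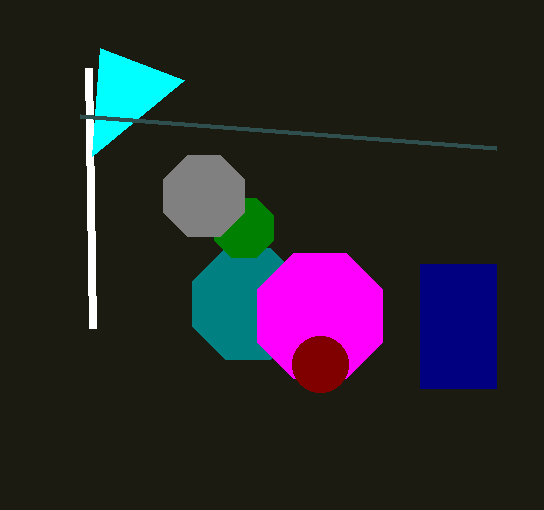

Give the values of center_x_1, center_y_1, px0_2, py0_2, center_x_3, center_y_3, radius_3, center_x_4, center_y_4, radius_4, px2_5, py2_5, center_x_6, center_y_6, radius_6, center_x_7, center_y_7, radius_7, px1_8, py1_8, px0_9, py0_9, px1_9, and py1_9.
center_x_1 = 248
center_y_1 = 304
px0_2 = 88
py0_2 = 68
center_x_3 = 320
center_y_3 = 316
radius_3 = 68
center_x_4 = 244
center_y_4 = 228
radius_4 = 32
px2_5 = 184
py2_5 = 80
center_x_6 = 204
center_y_6 = 196
radius_6 = 44
center_x_7 = 320
center_y_7 = 364
radius_7 = 28
px1_8 = 496
py1_8 = 148
px0_9 = 420
py0_9 = 264
px1_9 = 496
py1_9 = 388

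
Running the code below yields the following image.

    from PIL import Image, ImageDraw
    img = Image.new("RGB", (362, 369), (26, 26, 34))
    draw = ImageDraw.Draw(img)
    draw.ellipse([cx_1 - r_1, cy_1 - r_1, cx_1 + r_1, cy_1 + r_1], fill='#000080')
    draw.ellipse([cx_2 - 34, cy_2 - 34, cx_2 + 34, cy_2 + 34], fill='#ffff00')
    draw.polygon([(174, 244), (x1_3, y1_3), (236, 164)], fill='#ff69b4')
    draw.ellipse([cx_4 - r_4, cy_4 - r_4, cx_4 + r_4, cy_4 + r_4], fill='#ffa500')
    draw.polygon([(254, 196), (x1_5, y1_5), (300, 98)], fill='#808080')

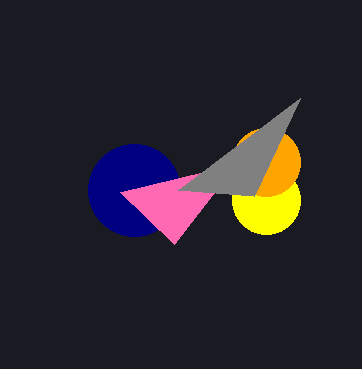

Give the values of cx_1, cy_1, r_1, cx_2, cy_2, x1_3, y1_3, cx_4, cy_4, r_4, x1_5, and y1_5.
cx_1 = 134
cy_1 = 190
r_1 = 46
cx_2 = 266
cy_2 = 200
x1_3 = 120
y1_3 = 192
cx_4 = 266
cy_4 = 162
r_4 = 34
x1_5 = 178
y1_5 = 190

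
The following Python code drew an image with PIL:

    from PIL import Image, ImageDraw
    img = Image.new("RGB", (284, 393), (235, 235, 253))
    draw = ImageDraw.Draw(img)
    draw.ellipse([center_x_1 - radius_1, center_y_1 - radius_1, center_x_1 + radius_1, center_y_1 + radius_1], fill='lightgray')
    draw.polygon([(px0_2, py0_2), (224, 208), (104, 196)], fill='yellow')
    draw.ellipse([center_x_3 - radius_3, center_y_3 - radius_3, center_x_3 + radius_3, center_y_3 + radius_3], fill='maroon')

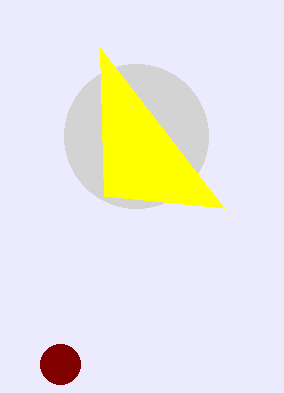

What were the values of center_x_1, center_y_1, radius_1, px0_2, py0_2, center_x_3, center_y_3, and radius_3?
center_x_1 = 136, center_y_1 = 136, radius_1 = 72, px0_2 = 100, py0_2 = 48, center_x_3 = 60, center_y_3 = 364, radius_3 = 20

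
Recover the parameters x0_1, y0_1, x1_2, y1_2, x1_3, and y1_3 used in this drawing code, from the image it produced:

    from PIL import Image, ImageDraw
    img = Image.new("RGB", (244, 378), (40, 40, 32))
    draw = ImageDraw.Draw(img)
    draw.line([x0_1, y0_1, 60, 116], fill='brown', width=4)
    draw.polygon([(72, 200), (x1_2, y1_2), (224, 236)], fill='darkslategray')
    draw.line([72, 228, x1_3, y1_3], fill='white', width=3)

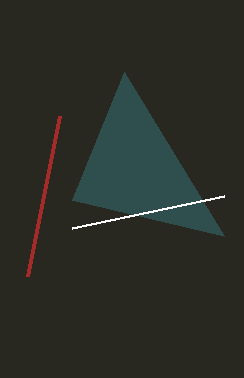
x0_1 = 28, y0_1 = 276, x1_2 = 124, y1_2 = 72, x1_3 = 224, y1_3 = 196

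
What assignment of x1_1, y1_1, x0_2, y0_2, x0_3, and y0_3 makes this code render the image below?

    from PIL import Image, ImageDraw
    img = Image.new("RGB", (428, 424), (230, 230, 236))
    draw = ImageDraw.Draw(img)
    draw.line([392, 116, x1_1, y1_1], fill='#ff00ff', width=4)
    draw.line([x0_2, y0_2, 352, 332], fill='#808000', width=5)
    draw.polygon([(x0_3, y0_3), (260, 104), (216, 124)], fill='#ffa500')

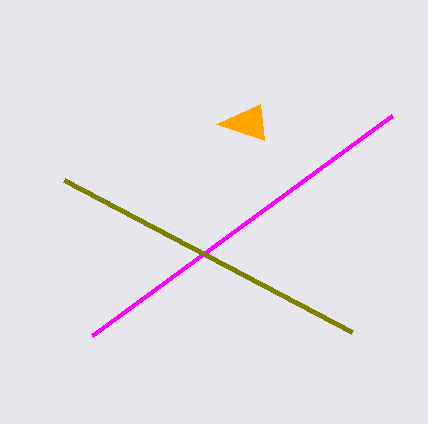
x1_1 = 92
y1_1 = 336
x0_2 = 64
y0_2 = 180
x0_3 = 264
y0_3 = 140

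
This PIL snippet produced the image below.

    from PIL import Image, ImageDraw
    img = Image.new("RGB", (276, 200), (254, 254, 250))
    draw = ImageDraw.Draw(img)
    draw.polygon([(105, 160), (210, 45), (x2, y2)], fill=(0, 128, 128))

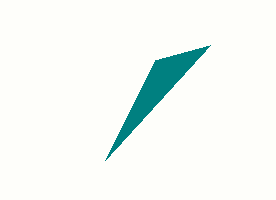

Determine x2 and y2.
x2 = 155, y2 = 60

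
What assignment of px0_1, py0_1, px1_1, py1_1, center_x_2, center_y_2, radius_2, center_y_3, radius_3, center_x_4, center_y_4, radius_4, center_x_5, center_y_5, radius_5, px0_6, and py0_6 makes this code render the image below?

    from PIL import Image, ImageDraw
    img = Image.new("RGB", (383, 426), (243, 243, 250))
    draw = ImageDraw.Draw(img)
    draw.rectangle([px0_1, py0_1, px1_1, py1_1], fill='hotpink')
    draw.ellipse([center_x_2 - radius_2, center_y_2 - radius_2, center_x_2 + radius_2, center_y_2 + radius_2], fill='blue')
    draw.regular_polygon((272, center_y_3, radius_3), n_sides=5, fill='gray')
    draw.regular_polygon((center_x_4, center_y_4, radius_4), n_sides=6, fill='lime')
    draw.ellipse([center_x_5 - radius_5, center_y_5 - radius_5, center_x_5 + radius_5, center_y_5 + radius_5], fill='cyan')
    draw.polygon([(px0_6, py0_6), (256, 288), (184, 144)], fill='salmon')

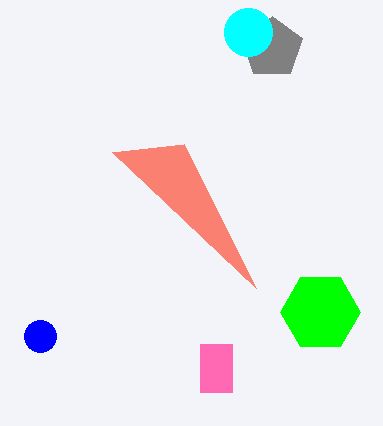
px0_1 = 200; py0_1 = 344; px1_1 = 232; py1_1 = 392; center_x_2 = 40; center_y_2 = 336; radius_2 = 16; center_y_3 = 48; radius_3 = 32; center_x_4 = 320; center_y_4 = 312; radius_4 = 40; center_x_5 = 248; center_y_5 = 32; radius_5 = 24; px0_6 = 112; py0_6 = 152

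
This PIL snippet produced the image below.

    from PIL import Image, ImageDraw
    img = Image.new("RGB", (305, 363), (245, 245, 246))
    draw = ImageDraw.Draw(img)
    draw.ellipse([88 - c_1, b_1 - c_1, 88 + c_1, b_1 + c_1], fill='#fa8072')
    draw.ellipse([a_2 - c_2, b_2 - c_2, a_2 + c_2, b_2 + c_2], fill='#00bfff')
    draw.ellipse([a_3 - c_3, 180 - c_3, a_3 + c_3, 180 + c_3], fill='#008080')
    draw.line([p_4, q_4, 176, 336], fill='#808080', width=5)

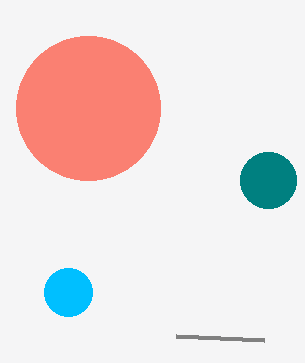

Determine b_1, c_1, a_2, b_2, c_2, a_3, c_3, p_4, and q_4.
b_1 = 108, c_1 = 72, a_2 = 68, b_2 = 292, c_2 = 24, a_3 = 268, c_3 = 28, p_4 = 264, q_4 = 340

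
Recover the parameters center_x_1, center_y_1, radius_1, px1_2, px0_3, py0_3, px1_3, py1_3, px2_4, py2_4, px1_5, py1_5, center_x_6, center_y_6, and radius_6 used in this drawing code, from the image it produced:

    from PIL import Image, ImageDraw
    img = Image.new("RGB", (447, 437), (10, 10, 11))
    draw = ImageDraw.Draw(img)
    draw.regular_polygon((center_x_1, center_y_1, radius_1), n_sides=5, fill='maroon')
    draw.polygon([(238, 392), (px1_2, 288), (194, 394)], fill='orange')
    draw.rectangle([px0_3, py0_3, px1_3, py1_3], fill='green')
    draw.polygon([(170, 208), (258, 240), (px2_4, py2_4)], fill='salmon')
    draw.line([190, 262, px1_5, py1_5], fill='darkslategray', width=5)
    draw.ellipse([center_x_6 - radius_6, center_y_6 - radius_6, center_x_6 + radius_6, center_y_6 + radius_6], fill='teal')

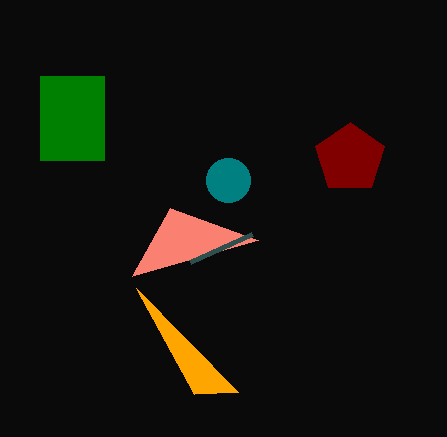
center_x_1 = 350
center_y_1 = 158
radius_1 = 36
px1_2 = 136
px0_3 = 40
py0_3 = 76
px1_3 = 104
py1_3 = 160
px2_4 = 132
py2_4 = 276
px1_5 = 252
py1_5 = 234
center_x_6 = 228
center_y_6 = 180
radius_6 = 22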